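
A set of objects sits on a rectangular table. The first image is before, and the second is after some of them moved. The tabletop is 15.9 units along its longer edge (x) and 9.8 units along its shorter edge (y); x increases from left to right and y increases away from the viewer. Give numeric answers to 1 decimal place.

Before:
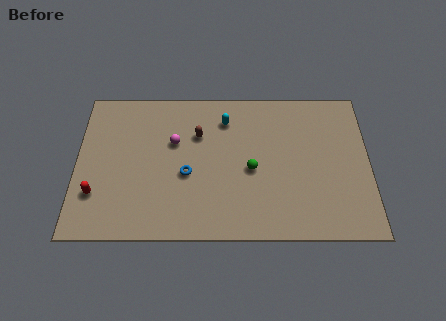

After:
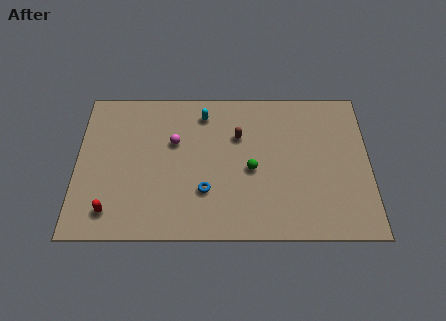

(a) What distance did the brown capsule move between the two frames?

2.2

The brown capsule moved from about (6.6, 6.7) to (8.8, 6.6), a distance of √(2.2² + 0.1²) ≈ 2.2.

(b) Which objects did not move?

the green sphere and the magenta sphere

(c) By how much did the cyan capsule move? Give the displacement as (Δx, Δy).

(-1.2, 0.4)

The cyan capsule started near (8.1, 7.7) and ended near (6.9, 8.1).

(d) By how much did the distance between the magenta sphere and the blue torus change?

+1.4

The distance was about 2.2 in the first image and 3.6 in the second, so they moved 1.4 units further apart.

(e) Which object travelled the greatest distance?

the brown capsule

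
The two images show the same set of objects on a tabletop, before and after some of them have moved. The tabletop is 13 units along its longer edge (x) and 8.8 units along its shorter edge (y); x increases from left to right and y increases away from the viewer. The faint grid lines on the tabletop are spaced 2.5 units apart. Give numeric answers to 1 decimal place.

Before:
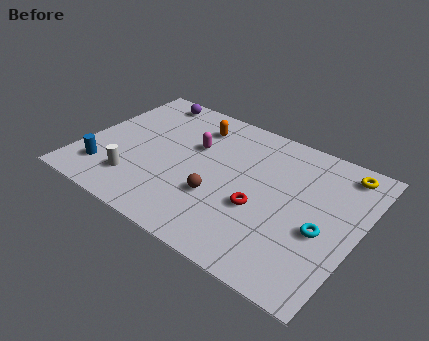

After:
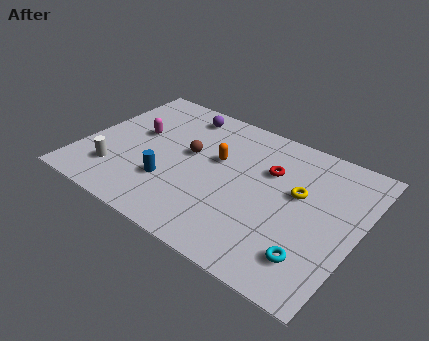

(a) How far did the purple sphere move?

1.8

The purple sphere was near (2.2, 7.8) before and (4.0, 7.5) after, so it travelled √(1.8² + 0.3²) ≈ 1.8 units.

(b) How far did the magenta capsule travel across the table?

2.7

The magenta capsule moved from about (5.0, 5.6) to (2.3, 5.1), a distance of √(2.7² + 0.5²) ≈ 2.7.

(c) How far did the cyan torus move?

1.7

The cyan torus moved from about (11.5, 3.6) to (11.3, 1.9), a distance of √(0.2² + 1.7²) ≈ 1.7.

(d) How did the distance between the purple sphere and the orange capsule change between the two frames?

+0.4

They were about 2.7 units apart before and 3.1 after — 0.4 units further apart.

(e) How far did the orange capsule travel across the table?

2.2

The orange capsule moved from about (4.8, 7.0) to (6.2, 5.3), a distance of √(1.4² + 1.7²) ≈ 2.2.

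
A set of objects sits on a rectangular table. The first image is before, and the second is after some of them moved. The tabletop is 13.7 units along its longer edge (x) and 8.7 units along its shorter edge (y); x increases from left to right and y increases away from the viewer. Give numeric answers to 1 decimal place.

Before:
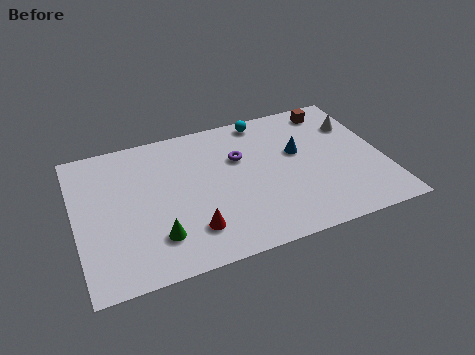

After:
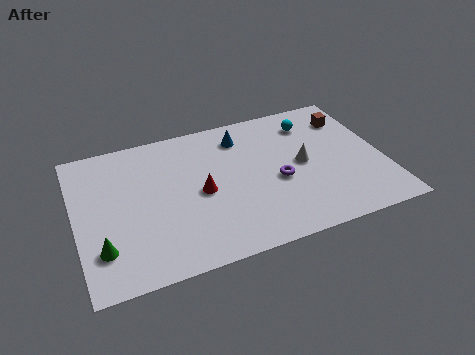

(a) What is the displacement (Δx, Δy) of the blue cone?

(-2.4, 1.8)

The blue cone started near (10.0, 5.2) and ended near (7.6, 7.0).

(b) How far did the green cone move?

2.4

The green cone was near (3.4, 2.1) before and (1.0, 2.2) after, so it travelled √(2.4² + 0.1²) ≈ 2.4 units.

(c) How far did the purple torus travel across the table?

2.5

From (7.4, 5.7) to (8.9, 3.7), the purple torus covered √(1.5² + 2.0²) ≈ 2.5 units.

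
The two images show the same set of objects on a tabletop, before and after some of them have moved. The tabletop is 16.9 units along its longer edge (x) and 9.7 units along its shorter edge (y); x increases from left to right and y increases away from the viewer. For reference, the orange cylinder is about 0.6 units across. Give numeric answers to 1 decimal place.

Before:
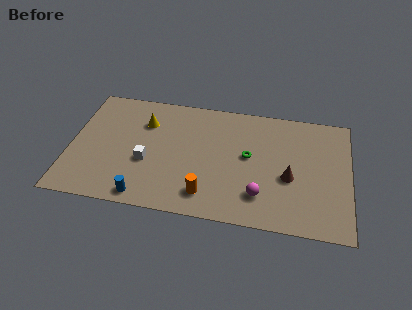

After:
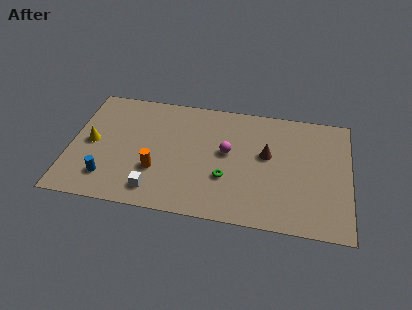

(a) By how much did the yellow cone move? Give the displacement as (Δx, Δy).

(-3.1, -2.2)

From the two frames, the yellow cone sits at roughly (4.4, 7.0) before and (1.3, 4.8) after.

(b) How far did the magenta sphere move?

3.7

The magenta sphere moved from about (11.6, 2.3) to (9.5, 5.4), a distance of √(2.1² + 3.1²) ≈ 3.7.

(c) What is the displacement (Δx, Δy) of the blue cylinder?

(-2.3, 1.1)

The blue cylinder was at about (4.7, 1.0) and moved to about (2.4, 2.1).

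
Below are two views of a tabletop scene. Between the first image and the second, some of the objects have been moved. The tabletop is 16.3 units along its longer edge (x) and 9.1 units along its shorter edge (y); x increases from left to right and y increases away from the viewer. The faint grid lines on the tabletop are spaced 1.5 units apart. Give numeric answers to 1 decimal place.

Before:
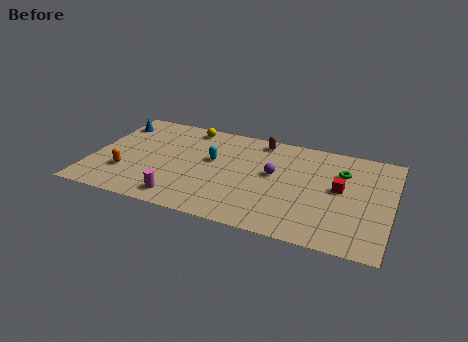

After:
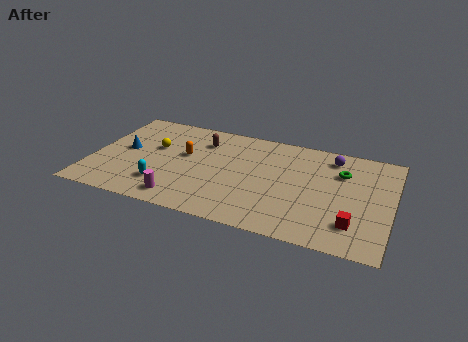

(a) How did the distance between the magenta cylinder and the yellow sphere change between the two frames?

-2.1

The distance was about 6.7 in the first image and 4.6 in the second, so they moved 2.1 units closer together.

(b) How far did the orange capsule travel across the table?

4.0

The orange capsule was near (2.0, 2.7) before and (5.0, 5.3) after, so it travelled √(3.0² + 2.6²) ≈ 4.0 units.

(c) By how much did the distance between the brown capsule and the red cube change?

+4.3

They were about 5.5 units apart before and 9.8 after — 4.3 units further apart.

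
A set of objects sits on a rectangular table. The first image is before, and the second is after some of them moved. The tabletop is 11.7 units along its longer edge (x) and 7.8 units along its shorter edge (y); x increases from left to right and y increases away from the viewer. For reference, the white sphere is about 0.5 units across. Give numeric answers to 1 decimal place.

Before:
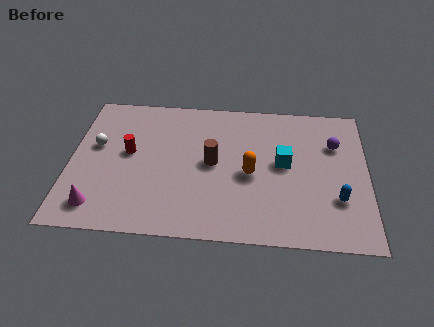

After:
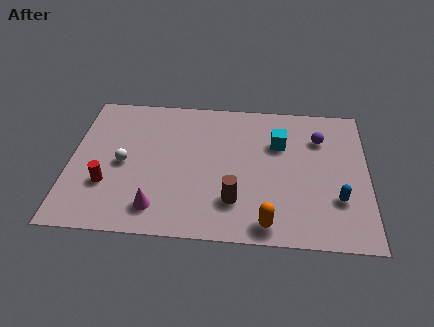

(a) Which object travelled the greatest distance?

the orange capsule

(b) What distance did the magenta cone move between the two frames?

2.3

From (1.2, 1.3) to (3.5, 1.4), the magenta cone covered √(2.3² + 0.1²) ≈ 2.3 units.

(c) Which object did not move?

the blue capsule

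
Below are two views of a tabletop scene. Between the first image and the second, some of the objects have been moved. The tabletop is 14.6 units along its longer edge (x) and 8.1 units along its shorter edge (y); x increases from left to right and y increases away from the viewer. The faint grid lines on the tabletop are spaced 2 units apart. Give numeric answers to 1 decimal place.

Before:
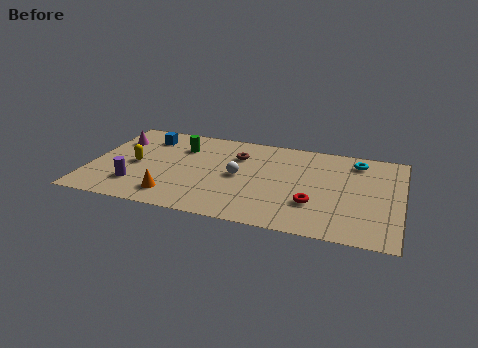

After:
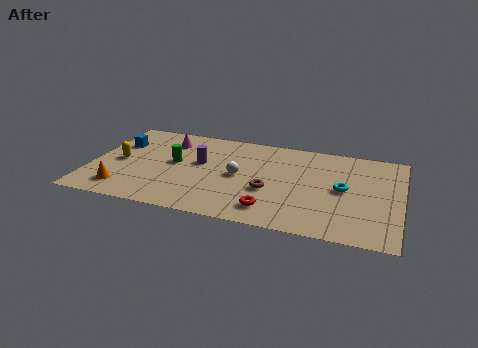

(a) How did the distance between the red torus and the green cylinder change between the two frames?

-1.7

The distance was about 7.3 in the first image and 5.6 in the second, so they moved 1.7 units closer together.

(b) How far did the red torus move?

2.1

From (10.6, 2.5) to (8.7, 1.5), the red torus covered √(1.9² + 1.0²) ≈ 2.1 units.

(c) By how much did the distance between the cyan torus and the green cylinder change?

-0.3

The distance was about 8.3 in the first image and 8.0 in the second, so they moved 0.3 units closer together.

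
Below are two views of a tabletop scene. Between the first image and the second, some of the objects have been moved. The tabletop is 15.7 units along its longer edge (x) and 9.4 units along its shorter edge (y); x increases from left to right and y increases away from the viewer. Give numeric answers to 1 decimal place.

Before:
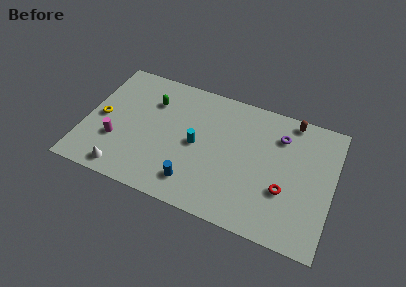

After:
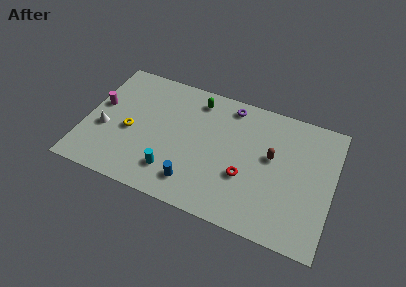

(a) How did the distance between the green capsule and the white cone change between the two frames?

+1.1

They were about 5.8 units apart before and 6.9 after — 1.1 units further apart.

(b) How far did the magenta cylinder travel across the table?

2.6

The magenta cylinder moved from about (2.1, 3.1) to (0.8, 5.4), a distance of √(1.3² + 2.3²) ≈ 2.6.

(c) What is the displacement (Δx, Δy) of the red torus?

(-2.5, 0.1)

The red torus was at about (12.8, 3.3) and moved to about (10.3, 3.4).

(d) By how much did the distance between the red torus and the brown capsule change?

-2.7

They were about 5.2 units apart before and 2.5 after — 2.7 units closer together.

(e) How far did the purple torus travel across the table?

3.5

From (12.2, 7.1) to (8.9, 8.2), the purple torus covered √(3.3² + 1.1²) ≈ 3.5 units.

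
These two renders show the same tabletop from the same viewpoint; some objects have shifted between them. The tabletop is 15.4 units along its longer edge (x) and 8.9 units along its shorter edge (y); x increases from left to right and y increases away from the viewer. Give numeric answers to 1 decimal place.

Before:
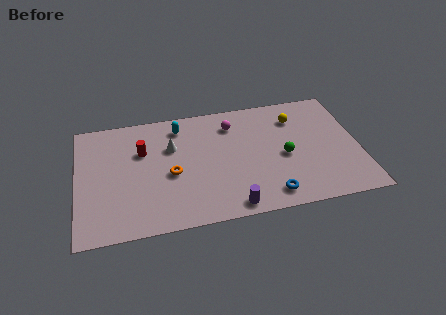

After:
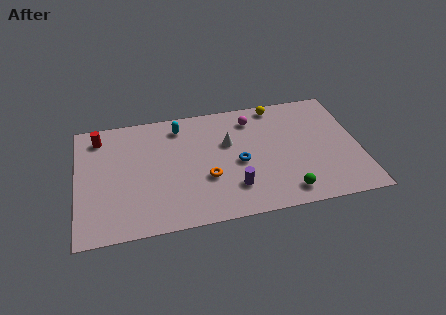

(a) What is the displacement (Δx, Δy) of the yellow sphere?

(-1.0, 1.2)

The yellow sphere was at about (12.1, 6.8) and moved to about (11.1, 8.0).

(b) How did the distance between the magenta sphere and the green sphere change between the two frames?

+2.1

They were about 4.0 units apart before and 6.1 after — 2.1 units further apart.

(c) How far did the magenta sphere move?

1.1

The magenta sphere was near (8.6, 7.0) before and (9.7, 7.2) after, so it travelled √(1.1² + 0.2²) ≈ 1.1 units.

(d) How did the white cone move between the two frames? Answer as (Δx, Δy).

(3.1, -0.3)

The white cone was at about (5.2, 5.9) and moved to about (8.3, 5.6).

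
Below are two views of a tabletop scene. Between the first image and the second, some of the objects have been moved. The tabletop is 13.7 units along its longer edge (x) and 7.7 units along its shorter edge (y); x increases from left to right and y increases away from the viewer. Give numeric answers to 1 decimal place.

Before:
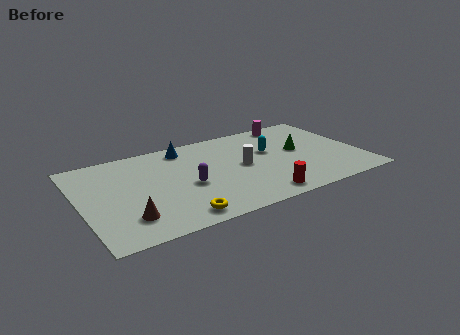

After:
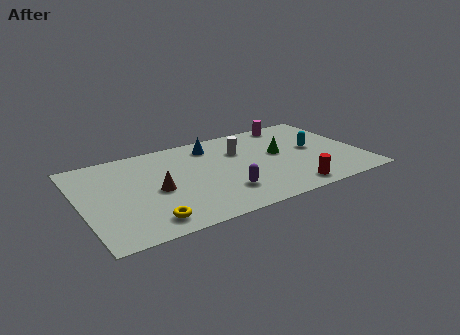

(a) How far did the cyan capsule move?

2.2

The cyan capsule was near (9.4, 4.7) before and (11.5, 4.1) after, so it travelled √(2.1² + 0.6²) ≈ 2.2 units.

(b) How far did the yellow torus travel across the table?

1.4

The yellow torus was near (4.3, 1.0) before and (2.9, 1.2) after, so it travelled √(1.4² + 0.2²) ≈ 1.4 units.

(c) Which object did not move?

the magenta cylinder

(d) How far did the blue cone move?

1.3

From (5.4, 6.6) to (6.7, 6.3), the blue cone covered √(1.3² + 0.3²) ≈ 1.3 units.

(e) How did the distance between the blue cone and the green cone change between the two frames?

-2.2

Before: roughly 5.9 units apart; after: 3.7. That's 2.2 units closer together.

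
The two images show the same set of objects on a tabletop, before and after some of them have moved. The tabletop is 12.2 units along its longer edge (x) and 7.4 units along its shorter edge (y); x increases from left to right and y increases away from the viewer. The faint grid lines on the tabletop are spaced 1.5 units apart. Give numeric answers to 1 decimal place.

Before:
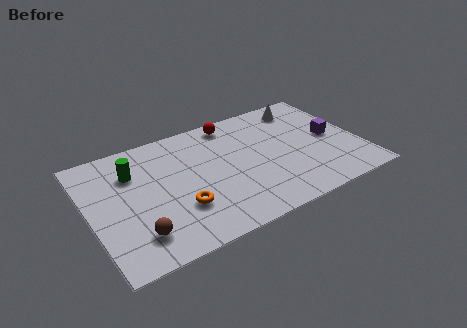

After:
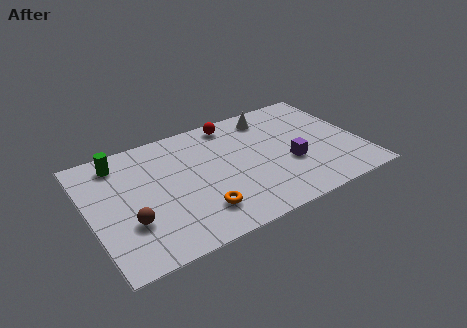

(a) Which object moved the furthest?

the purple cube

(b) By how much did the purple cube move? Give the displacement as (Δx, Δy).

(-2.1, -0.9)

From the two frames, the purple cube sits at roughly (11.0, 3.7) before and (8.9, 2.8) after.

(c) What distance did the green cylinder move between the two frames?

1.0

The green cylinder was near (2.1, 5.3) before and (1.6, 6.2) after, so it travelled √(0.5² + 0.9²) ≈ 1.0 units.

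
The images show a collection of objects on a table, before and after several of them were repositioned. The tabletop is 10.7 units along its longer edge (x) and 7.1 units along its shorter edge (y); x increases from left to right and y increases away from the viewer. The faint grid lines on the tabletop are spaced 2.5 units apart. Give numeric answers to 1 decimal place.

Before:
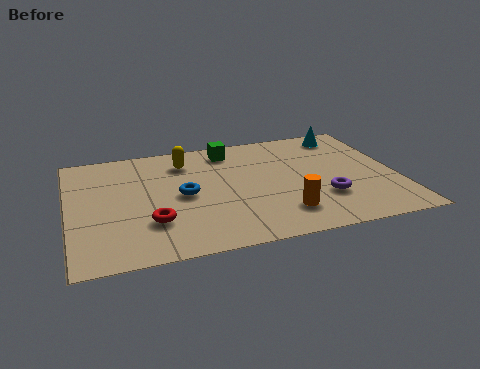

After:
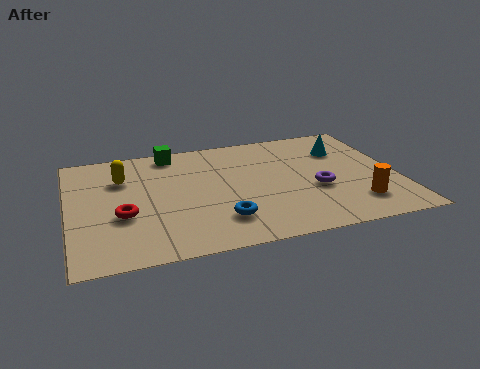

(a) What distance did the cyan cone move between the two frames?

1.0

The cyan cone moved from about (9.3, 6.1) to (9.1, 5.1), a distance of √(0.2² + 1.0²) ≈ 1.0.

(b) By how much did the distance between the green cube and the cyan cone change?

+1.8

Before: roughly 3.9 units apart; after: 5.7. That's 1.8 units further apart.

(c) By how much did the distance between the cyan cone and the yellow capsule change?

+1.9

They were about 5.4 units apart before and 7.3 after — 1.9 units further apart.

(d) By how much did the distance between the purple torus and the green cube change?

+1.0

Before: roughly 4.7 units apart; after: 5.7. That's 1.0 units further apart.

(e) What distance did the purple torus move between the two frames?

0.6

From (8.2, 2.2) to (8.0, 2.8), the purple torus covered √(0.2² + 0.6²) ≈ 0.6 units.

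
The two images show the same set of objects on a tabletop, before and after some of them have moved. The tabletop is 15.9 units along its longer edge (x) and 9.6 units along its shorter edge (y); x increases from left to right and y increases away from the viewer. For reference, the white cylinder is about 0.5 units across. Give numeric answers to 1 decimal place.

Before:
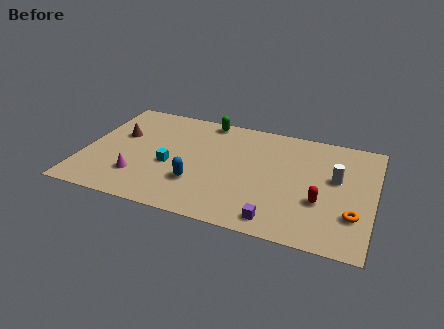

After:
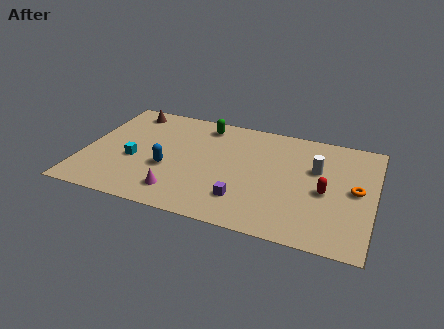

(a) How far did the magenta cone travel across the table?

2.4

From (3.2, 2.5) to (5.5, 1.8), the magenta cone covered √(2.3² + 0.7²) ≈ 2.4 units.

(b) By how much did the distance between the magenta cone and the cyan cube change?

+1.2

Before: roughly 2.2 units apart; after: 3.4. That's 1.2 units further apart.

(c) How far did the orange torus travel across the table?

2.1

The orange torus moved from about (14.9, 2.8) to (14.9, 4.9), a distance of √(0.0² + 2.1²) ≈ 2.1.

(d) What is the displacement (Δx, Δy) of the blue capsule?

(-1.7, 0.8)

From the two frames, the blue capsule sits at roughly (6.4, 2.9) before and (4.7, 3.7) after.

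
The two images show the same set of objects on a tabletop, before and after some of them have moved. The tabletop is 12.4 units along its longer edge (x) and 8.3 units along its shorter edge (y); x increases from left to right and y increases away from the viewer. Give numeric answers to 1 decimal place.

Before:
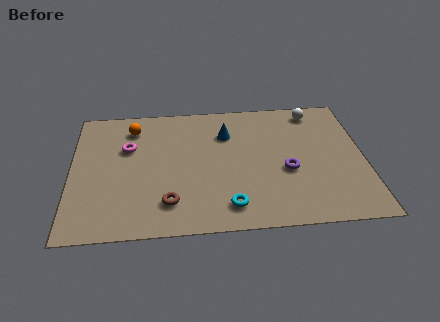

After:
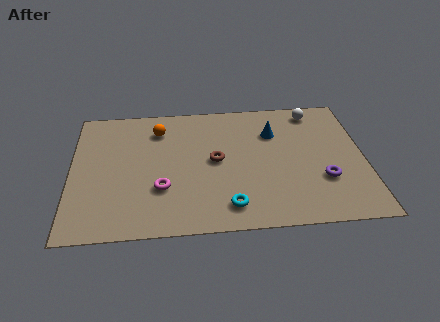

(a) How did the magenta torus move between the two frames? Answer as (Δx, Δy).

(1.4, -2.7)

From the two frames, the magenta torus sits at roughly (2.4, 5.4) before and (3.8, 2.7) after.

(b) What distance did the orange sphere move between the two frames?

1.1

The orange sphere was near (2.6, 6.7) before and (3.7, 6.5) after, so it travelled √(1.1² + 0.2²) ≈ 1.1 units.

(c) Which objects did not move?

the cyan torus and the white sphere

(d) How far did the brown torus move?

3.2

From (4.1, 1.8) to (6.1, 4.3), the brown torus covered √(2.0² + 2.5²) ≈ 3.2 units.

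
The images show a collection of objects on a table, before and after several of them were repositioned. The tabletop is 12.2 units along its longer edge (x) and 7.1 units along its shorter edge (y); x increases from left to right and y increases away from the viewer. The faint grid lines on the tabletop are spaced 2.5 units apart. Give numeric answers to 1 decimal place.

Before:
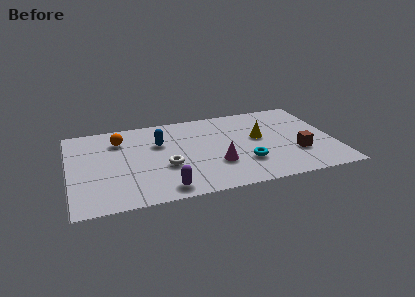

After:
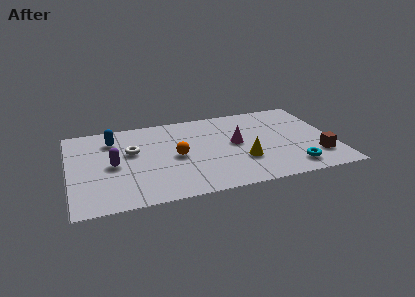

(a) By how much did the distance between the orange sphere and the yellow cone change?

-3.4

They were about 6.6 units apart before and 3.2 after — 3.4 units closer together.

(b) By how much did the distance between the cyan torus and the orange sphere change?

-0.9

Before: roughly 6.5 units apart; after: 5.6. That's 0.9 units closer together.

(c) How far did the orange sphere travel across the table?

3.2

The orange sphere was near (2.4, 5.4) before and (4.9, 3.4) after, so it travelled √(2.5² + 2.0²) ≈ 3.2 units.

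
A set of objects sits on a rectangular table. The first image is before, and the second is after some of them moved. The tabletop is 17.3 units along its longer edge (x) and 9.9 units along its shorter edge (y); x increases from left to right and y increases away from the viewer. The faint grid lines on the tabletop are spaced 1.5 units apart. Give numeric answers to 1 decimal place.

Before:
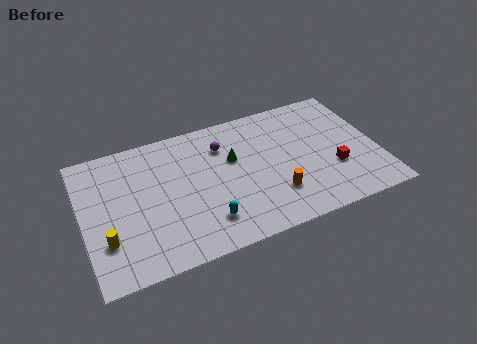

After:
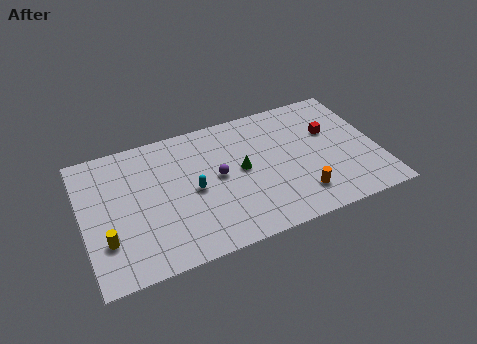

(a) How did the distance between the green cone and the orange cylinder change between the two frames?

+0.3

They were about 4.1 units apart before and 4.4 after — 0.3 units further apart.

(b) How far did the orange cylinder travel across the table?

1.5

The orange cylinder moved from about (11.0, 2.7) to (12.4, 2.1), a distance of √(1.4² + 0.6²) ≈ 1.5.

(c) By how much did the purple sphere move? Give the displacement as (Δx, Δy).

(-0.5, -2.2)

From the two frames, the purple sphere sits at roughly (8.4, 7.4) before and (7.9, 5.2) after.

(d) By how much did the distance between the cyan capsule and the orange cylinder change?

+2.4

The distance was about 4.1 in the first image and 6.5 in the second, so they moved 2.4 units further apart.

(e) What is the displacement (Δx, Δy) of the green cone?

(0.4, -1.0)

The green cone started near (8.9, 6.2) and ended near (9.3, 5.2).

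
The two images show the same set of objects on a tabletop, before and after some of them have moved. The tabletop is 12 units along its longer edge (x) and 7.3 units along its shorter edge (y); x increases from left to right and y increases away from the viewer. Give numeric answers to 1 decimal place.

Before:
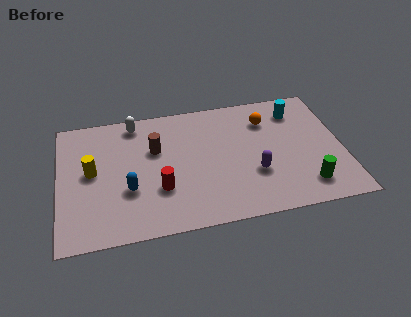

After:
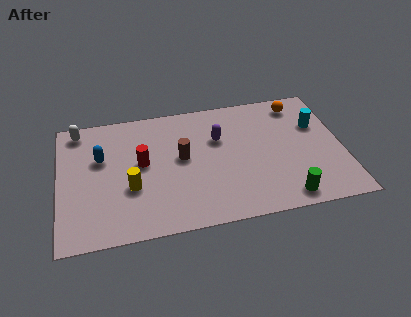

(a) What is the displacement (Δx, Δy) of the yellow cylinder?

(1.6, -1.2)

The yellow cylinder was at about (1.4, 3.9) and moved to about (3.0, 2.7).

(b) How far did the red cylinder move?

1.7

The red cylinder moved from about (4.2, 2.4) to (3.5, 4.0), a distance of √(0.7² + 1.6²) ≈ 1.7.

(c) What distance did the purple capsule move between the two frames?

2.7

The purple capsule moved from about (8.2, 2.5) to (6.8, 4.8), a distance of √(1.4² + 2.3²) ≈ 2.7.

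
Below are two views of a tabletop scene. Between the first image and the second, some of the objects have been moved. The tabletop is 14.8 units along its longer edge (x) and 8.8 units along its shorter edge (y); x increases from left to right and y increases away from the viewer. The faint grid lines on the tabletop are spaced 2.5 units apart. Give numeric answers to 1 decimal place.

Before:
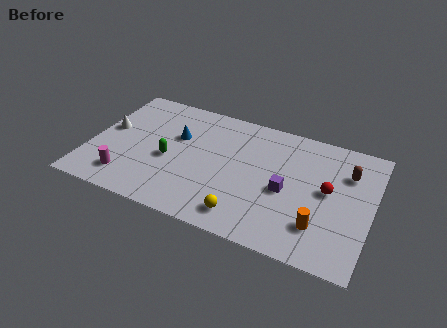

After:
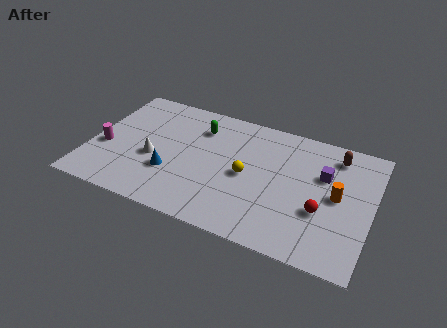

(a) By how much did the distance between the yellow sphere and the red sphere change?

-1.1

Before: roughly 5.2 units apart; after: 4.1. That's 1.1 units closer together.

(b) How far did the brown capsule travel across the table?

1.2

The brown capsule moved from about (13.4, 6.3) to (12.7, 7.3), a distance of √(0.7² + 1.0²) ≈ 1.2.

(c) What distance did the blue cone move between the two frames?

2.7

From (4.4, 5.6) to (4.4, 2.9), the blue cone covered √(0.0² + 2.7²) ≈ 2.7 units.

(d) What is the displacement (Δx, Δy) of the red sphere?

(-0.2, -1.5)

The red sphere started near (12.5, 4.7) and ended near (12.3, 3.2).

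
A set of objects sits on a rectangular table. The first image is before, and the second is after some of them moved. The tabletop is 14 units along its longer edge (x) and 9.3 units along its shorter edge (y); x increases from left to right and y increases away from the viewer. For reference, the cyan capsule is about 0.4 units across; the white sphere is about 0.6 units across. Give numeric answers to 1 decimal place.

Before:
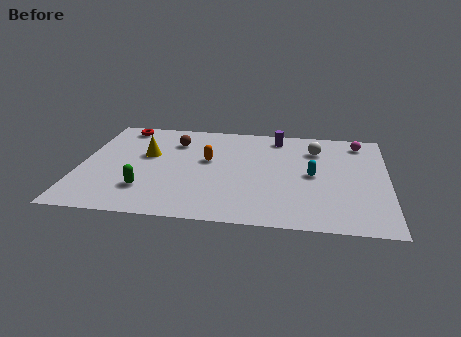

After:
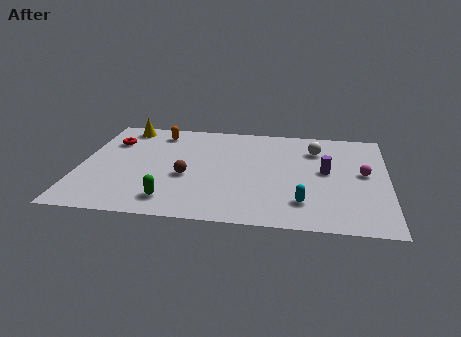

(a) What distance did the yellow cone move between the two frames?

2.9

The yellow cone was near (3.0, 5.6) before and (1.8, 8.2) after, so it travelled √(1.2² + 2.6²) ≈ 2.9 units.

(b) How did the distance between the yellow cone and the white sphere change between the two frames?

+1.2

The distance was about 7.8 in the first image and 9.0 in the second, so they moved 1.2 units further apart.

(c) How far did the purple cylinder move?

3.8

The purple cylinder moved from about (8.9, 8.0) to (11.2, 5.0), a distance of √(2.3² + 3.0²) ≈ 3.8.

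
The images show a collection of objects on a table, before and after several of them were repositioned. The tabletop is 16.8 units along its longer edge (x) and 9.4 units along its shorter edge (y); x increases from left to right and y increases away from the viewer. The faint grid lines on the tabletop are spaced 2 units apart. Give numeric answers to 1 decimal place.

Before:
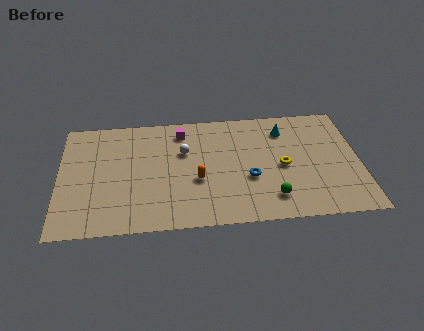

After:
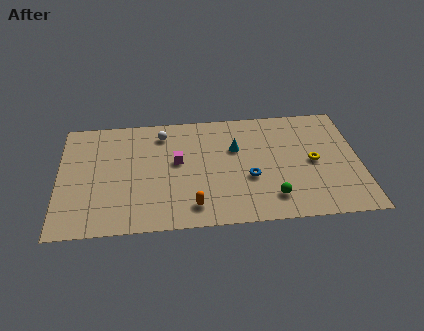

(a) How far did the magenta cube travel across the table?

2.5

From (6.9, 7.8) to (6.6, 5.3), the magenta cube covered √(0.3² + 2.5²) ≈ 2.5 units.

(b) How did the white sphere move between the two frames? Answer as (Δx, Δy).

(-1.2, 1.6)

The white sphere started near (7.0, 6.1) and ended near (5.8, 7.7).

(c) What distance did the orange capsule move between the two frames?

2.1

From (7.7, 3.7) to (7.4, 1.6), the orange capsule covered √(0.3² + 2.1²) ≈ 2.1 units.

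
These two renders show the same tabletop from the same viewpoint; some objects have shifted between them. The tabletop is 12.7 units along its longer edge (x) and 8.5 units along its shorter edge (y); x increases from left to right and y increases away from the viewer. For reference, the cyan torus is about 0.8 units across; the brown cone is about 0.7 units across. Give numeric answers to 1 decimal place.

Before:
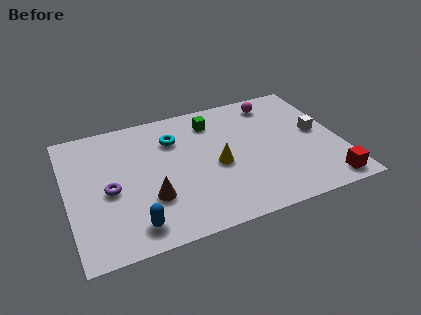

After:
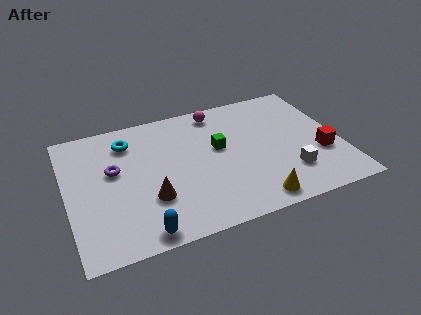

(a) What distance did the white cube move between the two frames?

2.8

The white cube moved from about (11.7, 4.5) to (10.1, 2.2), a distance of √(1.6² + 2.3²) ≈ 2.8.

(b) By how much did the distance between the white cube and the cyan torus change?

+1.6

The distance was about 6.8 in the first image and 8.4 in the second, so they moved 1.6 units further apart.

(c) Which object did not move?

the brown cone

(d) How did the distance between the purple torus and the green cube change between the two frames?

-1.0

The distance was about 5.9 in the first image and 4.9 in the second, so they moved 1.0 units closer together.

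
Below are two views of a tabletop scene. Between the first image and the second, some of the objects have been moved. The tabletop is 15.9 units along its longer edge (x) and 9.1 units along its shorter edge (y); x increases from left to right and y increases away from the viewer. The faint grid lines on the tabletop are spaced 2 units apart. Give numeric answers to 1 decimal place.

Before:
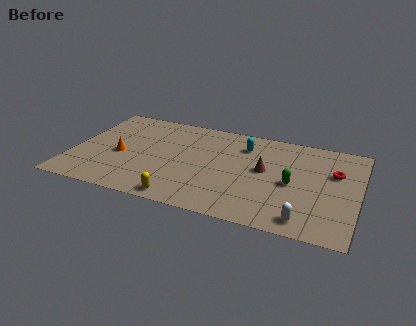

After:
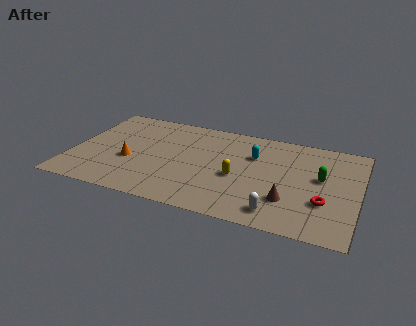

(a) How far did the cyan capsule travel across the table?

1.0

The cyan capsule moved from about (9.4, 7.0) to (10.0, 6.2), a distance of √(0.6² + 0.8²) ≈ 1.0.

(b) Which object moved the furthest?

the yellow capsule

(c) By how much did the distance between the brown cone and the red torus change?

-2.0

They were about 3.9 units apart before and 1.9 after — 2.0 units closer together.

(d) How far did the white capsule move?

1.5

The white capsule was near (13.2, 1.2) before and (11.7, 1.4) after, so it travelled √(1.5² + 0.2²) ≈ 1.5 units.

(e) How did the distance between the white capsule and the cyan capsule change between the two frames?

-1.8

They were about 6.9 units apart before and 5.1 after — 1.8 units closer together.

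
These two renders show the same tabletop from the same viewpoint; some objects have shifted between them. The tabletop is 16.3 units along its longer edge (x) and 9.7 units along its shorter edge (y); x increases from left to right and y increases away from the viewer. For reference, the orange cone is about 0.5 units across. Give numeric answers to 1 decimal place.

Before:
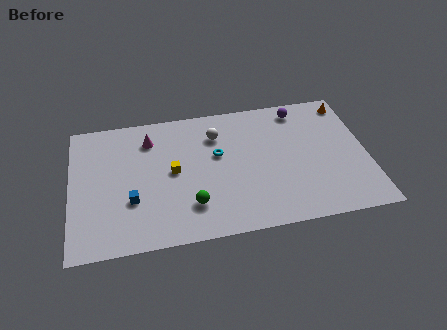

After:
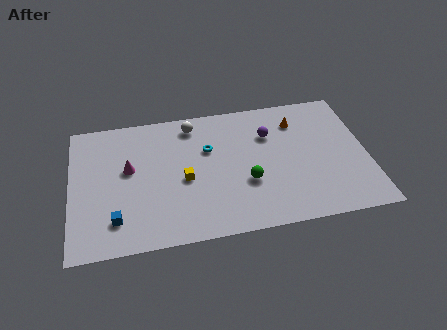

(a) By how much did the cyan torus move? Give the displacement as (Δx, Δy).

(-0.5, 0.5)

The cyan torus was at about (8.1, 5.8) and moved to about (7.6, 6.3).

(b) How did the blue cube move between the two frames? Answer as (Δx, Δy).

(-0.9, -1.2)

The blue cube was at about (3.3, 3.3) and moved to about (2.4, 2.1).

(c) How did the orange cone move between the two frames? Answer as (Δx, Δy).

(-2.9, -0.9)

The orange cone started near (15.5, 8.4) and ended near (12.6, 7.5).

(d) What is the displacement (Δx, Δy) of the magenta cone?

(-1.2, -2.0)

The magenta cone started near (4.4, 7.6) and ended near (3.2, 5.6).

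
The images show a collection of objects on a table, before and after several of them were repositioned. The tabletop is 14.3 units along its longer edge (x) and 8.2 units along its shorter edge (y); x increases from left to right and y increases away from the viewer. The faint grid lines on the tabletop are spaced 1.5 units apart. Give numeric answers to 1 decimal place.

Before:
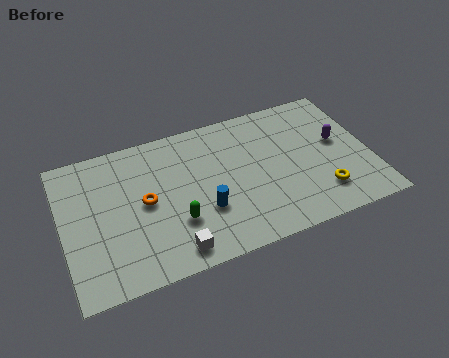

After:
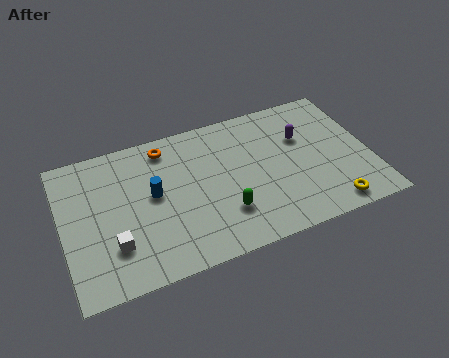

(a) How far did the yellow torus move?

0.9

From (11.8, 1.9) to (12.1, 1.0), the yellow torus covered √(0.3² + 0.9²) ≈ 0.9 units.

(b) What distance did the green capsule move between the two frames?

2.2

From (5.1, 2.6) to (7.3, 2.3), the green capsule covered √(2.2² + 0.3²) ≈ 2.2 units.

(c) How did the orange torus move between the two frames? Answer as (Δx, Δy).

(1.2, 2.8)

The orange torus started near (3.8, 4.2) and ended near (5.0, 7.0).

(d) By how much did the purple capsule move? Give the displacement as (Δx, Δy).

(-1.6, 0.8)

The purple capsule started near (12.9, 4.6) and ended near (11.3, 5.4).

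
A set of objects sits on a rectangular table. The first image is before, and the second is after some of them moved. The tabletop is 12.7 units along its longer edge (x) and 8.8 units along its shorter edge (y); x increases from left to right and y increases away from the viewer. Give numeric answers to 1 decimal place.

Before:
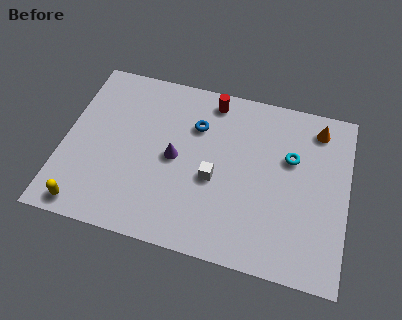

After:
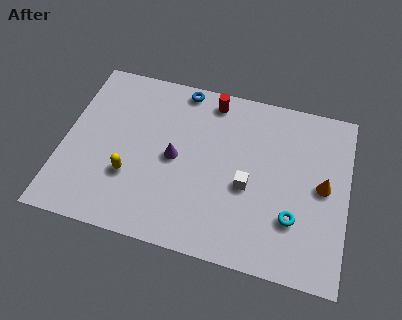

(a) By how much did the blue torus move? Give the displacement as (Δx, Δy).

(-0.8, 1.8)

The blue torus was at about (5.8, 6.2) and moved to about (5.0, 8.0).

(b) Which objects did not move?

the red cylinder and the purple cone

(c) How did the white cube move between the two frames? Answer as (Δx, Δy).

(1.5, 0.0)

The white cube was at about (6.8, 3.7) and moved to about (8.3, 3.7).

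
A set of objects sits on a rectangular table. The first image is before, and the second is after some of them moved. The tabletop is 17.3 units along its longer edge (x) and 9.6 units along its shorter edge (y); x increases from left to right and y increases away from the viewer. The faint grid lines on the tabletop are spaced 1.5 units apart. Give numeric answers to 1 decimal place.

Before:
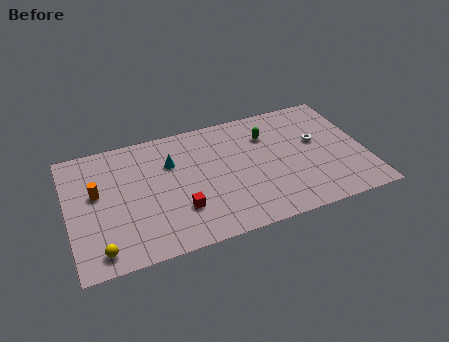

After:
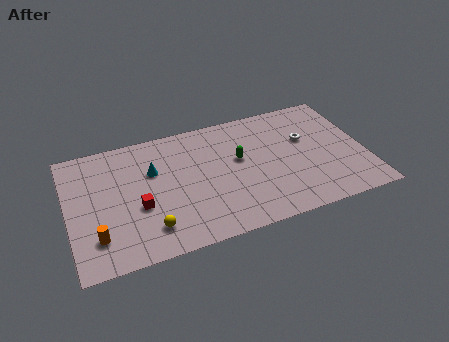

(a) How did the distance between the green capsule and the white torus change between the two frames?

+0.9

The distance was about 3.1 in the first image and 4.0 in the second, so they moved 0.9 units further apart.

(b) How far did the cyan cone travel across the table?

1.1

The cyan cone moved from about (6.1, 6.6) to (5.0, 6.3), a distance of √(1.1² + 0.3²) ≈ 1.1.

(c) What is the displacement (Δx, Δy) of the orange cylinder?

(-0.2, -3.3)

The orange cylinder started near (1.7, 5.6) and ended near (1.5, 2.3).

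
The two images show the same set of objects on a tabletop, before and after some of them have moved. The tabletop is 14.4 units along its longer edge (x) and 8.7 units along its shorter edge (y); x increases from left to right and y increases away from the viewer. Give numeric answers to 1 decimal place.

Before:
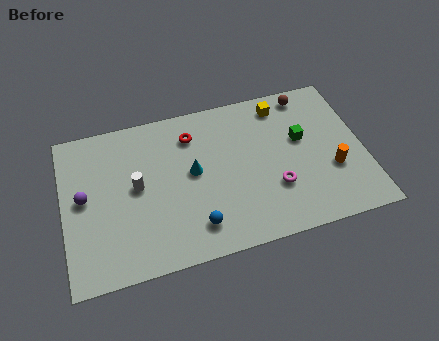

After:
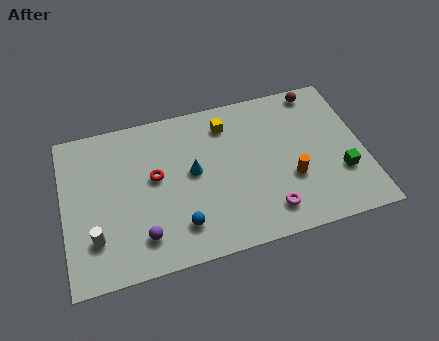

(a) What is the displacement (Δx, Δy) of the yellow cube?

(-2.7, -0.4)

From the two frames, the yellow cube sits at roughly (10.7, 7.4) before and (8.0, 7.0) after.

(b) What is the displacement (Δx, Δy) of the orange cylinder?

(-2.0, 0.0)

The orange cylinder started near (12.8, 3.1) and ended near (10.8, 3.1).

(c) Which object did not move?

the cyan cone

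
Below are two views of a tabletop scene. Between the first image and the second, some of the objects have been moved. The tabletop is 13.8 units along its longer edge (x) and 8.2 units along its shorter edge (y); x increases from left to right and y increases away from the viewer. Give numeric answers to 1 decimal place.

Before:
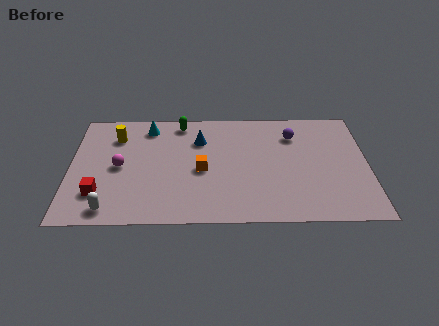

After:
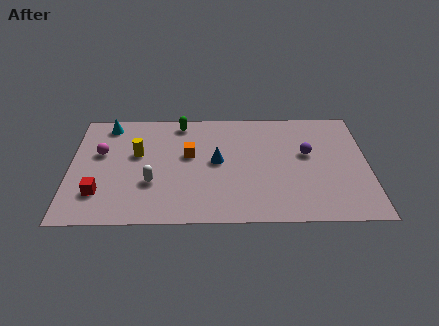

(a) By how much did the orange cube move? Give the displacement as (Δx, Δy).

(-0.6, 1.1)

From the two frames, the orange cube sits at roughly (6.1, 3.7) before and (5.5, 4.8) after.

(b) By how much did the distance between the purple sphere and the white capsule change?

-2.5

They were about 10.0 units apart before and 7.5 after — 2.5 units closer together.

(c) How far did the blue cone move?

1.8

From (6.0, 5.9) to (6.8, 4.3), the blue cone covered √(0.8² + 1.6²) ≈ 1.8 units.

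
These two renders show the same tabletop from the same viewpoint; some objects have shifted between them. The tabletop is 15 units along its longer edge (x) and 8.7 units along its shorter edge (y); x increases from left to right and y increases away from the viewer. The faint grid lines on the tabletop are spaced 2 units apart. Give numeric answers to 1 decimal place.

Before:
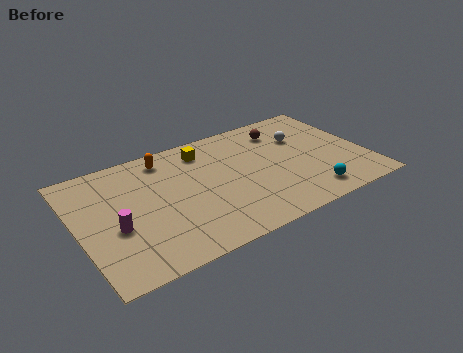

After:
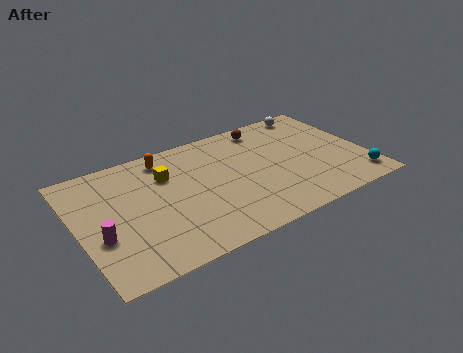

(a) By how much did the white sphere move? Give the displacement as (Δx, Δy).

(1.0, 1.9)

The white sphere started near (12.0, 5.9) and ended near (13.0, 7.8).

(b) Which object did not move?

the orange capsule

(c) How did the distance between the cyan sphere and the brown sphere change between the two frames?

+1.7

They were about 5.5 units apart before and 7.2 after — 1.7 units further apart.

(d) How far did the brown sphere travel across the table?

1.0

The brown sphere moved from about (11.1, 6.9) to (10.3, 7.5), a distance of √(0.8² + 0.6²) ≈ 1.0.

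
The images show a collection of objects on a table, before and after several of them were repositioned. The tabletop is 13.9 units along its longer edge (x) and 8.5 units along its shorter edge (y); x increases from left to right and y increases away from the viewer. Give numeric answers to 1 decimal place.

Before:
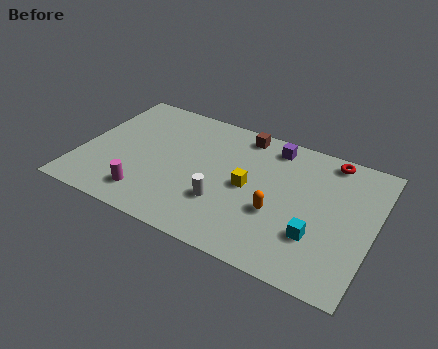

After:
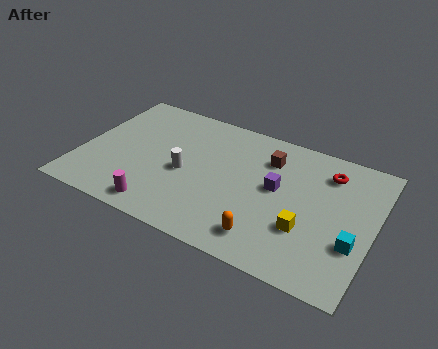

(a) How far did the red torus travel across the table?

0.9

From (11.5, 7.6) to (11.5, 6.7), the red torus covered √(0.0² + 0.9²) ≈ 0.9 units.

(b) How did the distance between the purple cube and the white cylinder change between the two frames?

-0.5

They were about 4.9 units apart before and 4.4 after — 0.5 units closer together.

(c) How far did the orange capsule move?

1.7

The orange capsule was near (9.5, 3.2) before and (9.2, 1.5) after, so it travelled √(0.3² + 1.7²) ≈ 1.7 units.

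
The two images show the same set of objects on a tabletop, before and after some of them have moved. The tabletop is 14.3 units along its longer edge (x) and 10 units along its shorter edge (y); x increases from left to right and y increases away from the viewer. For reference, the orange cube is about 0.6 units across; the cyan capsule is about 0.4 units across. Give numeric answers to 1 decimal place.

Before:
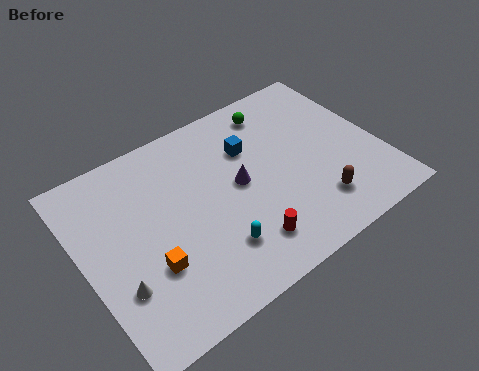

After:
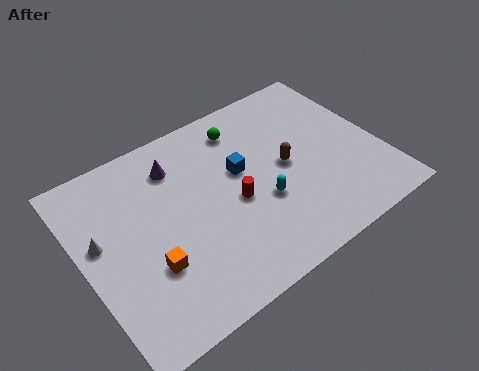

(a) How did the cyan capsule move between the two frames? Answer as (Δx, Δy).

(2.5, 1.2)

The cyan capsule started near (5.8, 2.5) and ended near (8.3, 3.7).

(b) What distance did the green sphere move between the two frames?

1.7

The green sphere moved from about (10.0, 8.4) to (8.3, 8.2), a distance of √(1.7² + 0.2²) ≈ 1.7.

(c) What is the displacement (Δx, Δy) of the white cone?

(-0.4, 2.7)

The white cone started near (1.3, 3.1) and ended near (0.9, 5.8).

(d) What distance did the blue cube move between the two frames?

1.2

From (8.4, 6.9) to (7.7, 5.9), the blue cube covered √(0.7² + 1.0²) ≈ 1.2 units.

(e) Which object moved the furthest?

the purple cone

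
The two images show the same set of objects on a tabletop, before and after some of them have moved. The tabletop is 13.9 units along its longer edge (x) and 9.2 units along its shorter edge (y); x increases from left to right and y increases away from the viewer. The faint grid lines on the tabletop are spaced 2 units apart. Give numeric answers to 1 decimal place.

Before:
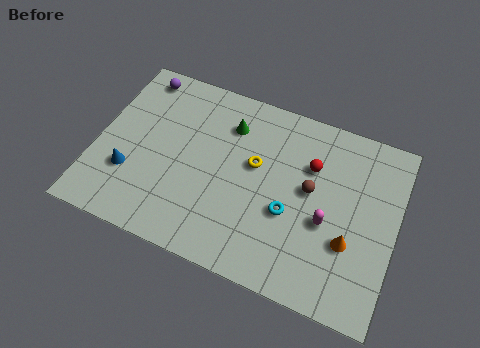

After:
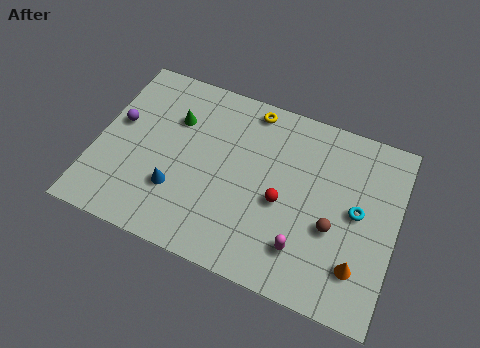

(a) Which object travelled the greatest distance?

the cyan torus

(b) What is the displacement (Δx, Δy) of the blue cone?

(2.2, -0.1)

From the two frames, the blue cone sits at roughly (1.7, 2.9) before and (3.9, 2.8) after.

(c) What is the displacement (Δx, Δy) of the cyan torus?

(3.0, 1.2)

From the two frames, the cyan torus sits at roughly (9.1, 3.6) before and (12.1, 4.8) after.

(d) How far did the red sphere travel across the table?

2.5

The red sphere moved from about (9.8, 6.3) to (8.7, 4.0), a distance of √(1.1² + 2.3²) ≈ 2.5.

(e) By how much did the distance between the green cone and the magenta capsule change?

+1.9

Before: roughly 5.9 units apart; after: 7.8. That's 1.9 units further apart.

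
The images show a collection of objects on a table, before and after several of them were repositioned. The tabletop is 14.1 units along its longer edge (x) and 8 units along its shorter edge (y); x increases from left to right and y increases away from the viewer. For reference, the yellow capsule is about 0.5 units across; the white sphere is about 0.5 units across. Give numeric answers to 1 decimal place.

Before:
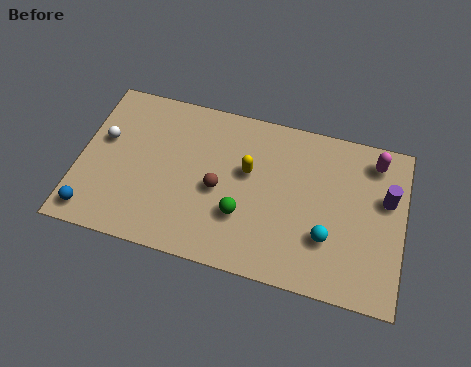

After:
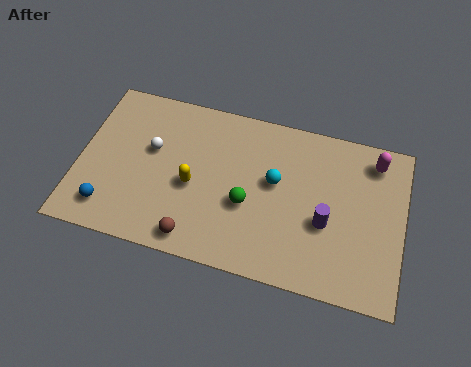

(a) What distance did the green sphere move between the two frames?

0.6

The green sphere was near (7.2, 2.6) before and (7.4, 3.2) after, so it travelled √(0.2² + 0.6²) ≈ 0.6 units.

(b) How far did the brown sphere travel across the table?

2.7

From (6.1, 3.6) to (5.3, 1.0), the brown sphere covered √(0.8² + 2.6²) ≈ 2.7 units.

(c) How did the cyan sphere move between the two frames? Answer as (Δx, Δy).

(-2.4, 2.1)

From the two frames, the cyan sphere sits at roughly (10.9, 2.5) before and (8.5, 4.6) after.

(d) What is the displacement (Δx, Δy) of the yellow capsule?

(-2.3, -1.3)

From the two frames, the yellow capsule sits at roughly (7.3, 4.8) before and (5.0, 3.5) after.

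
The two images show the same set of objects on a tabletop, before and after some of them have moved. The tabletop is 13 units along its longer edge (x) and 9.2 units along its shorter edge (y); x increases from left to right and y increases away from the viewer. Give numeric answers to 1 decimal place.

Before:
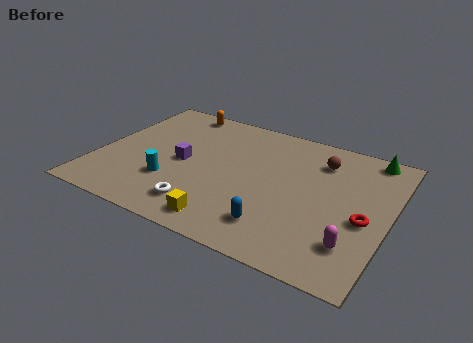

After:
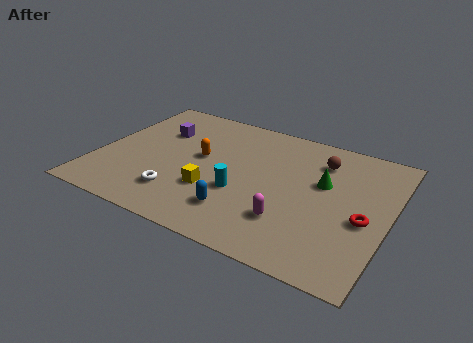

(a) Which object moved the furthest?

the orange capsule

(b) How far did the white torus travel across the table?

1.2

The white torus was near (5.1, 1.7) before and (4.0, 2.1) after, so it travelled √(1.1² + 0.4²) ≈ 1.2 units.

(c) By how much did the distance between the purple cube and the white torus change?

+1.5

The distance was about 3.0 in the first image and 4.5 in the second, so they moved 1.5 units further apart.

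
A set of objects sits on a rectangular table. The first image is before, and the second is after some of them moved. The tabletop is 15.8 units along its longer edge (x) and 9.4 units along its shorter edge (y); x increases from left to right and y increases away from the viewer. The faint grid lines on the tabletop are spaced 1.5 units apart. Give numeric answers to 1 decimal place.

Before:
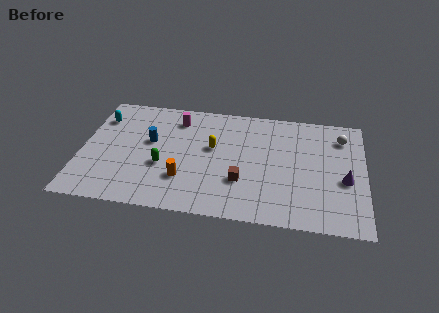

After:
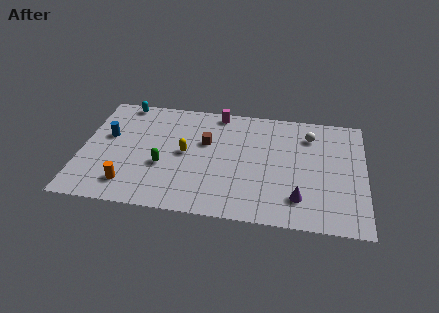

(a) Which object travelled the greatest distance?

the brown cube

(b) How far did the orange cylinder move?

3.1

From (5.8, 2.7) to (2.8, 1.8), the orange cylinder covered √(3.0² + 0.9²) ≈ 3.1 units.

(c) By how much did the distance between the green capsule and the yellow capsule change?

-1.6

Before: roughly 3.3 units apart; after: 1.7. That's 1.6 units closer together.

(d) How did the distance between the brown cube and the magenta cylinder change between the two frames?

-3.3

Before: roughly 6.0 units apart; after: 2.7. That's 3.3 units closer together.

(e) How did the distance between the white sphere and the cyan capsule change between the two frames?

-2.9

Before: roughly 13.6 units apart; after: 10.7. That's 2.9 units closer together.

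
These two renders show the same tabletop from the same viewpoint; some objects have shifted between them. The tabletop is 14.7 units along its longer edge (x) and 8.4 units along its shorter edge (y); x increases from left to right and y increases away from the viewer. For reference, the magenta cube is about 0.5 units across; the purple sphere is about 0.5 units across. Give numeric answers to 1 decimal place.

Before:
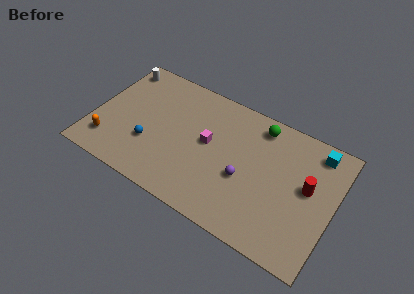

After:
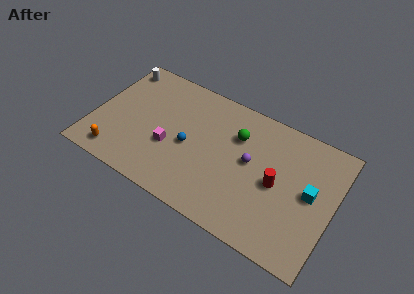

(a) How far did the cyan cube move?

2.8

From (13.3, 7.2) to (13.3, 4.4), the cyan cube covered √(0.0² + 2.8²) ≈ 2.8 units.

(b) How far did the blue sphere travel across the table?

2.5

The blue sphere was near (3.6, 2.8) before and (5.9, 3.8) after, so it travelled √(2.3² + 1.0²) ≈ 2.5 units.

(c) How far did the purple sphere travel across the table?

1.2

The purple sphere moved from about (9.4, 3.4) to (9.6, 4.6), a distance of √(0.2² + 1.2²) ≈ 1.2.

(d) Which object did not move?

the white cylinder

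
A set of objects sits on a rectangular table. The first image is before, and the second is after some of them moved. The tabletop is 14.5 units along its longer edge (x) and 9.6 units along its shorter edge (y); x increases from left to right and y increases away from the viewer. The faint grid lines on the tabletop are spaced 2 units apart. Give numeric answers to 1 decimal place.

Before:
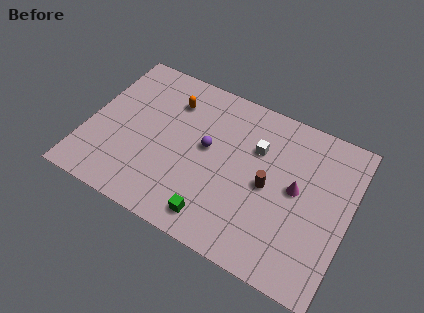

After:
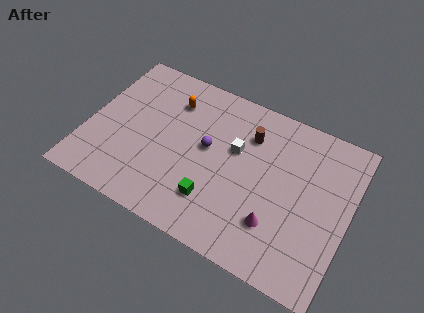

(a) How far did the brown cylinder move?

2.9

The brown cylinder was near (10.1, 4.6) before and (8.7, 7.1) after, so it travelled √(1.4² + 2.5²) ≈ 2.9 units.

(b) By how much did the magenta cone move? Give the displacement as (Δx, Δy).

(-0.8, -2.5)

The magenta cone started near (11.6, 5.1) and ended near (10.8, 2.6).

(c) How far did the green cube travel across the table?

1.0

The green cube moved from about (7.6, 1.4) to (7.4, 2.4), a distance of √(0.2² + 1.0²) ≈ 1.0.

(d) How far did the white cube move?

1.3

The white cube moved from about (9.2, 6.5) to (8.1, 5.9), a distance of √(1.1² + 0.6²) ≈ 1.3.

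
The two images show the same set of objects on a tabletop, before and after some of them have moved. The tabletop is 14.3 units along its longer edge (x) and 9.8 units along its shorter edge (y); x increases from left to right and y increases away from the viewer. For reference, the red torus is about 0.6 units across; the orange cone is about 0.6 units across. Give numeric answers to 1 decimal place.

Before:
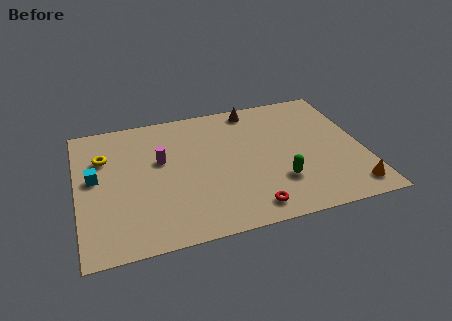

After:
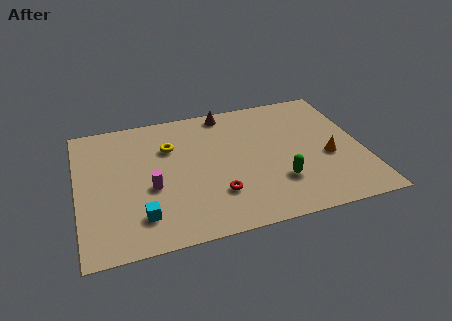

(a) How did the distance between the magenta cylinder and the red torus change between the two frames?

-2.7

The distance was about 6.2 in the first image and 3.5 in the second, so they moved 2.7 units closer together.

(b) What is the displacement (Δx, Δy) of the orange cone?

(-0.9, 2.6)

The orange cone started near (13.4, 1.4) and ended near (12.5, 4.0).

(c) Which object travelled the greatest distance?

the cyan cube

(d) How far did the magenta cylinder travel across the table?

2.0

From (4.2, 5.9) to (3.6, 4.0), the magenta cylinder covered √(0.6² + 1.9²) ≈ 2.0 units.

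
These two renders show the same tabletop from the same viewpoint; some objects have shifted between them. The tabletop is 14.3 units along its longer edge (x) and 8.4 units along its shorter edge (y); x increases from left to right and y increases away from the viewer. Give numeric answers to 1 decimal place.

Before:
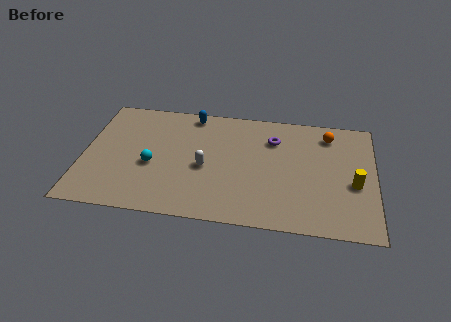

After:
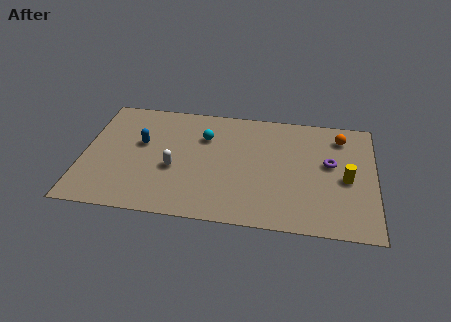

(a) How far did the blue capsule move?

3.5

The blue capsule was near (5.2, 7.5) before and (2.8, 5.0) after, so it travelled √(2.4² + 2.5²) ≈ 3.5 units.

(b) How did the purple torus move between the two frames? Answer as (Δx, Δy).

(2.8, -1.4)

From the two frames, the purple torus sits at roughly (9.3, 6.2) before and (12.1, 4.8) after.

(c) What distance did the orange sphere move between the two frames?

0.6

The orange sphere moved from about (12.0, 6.9) to (12.6, 6.8), a distance of √(0.6² + 0.1²) ≈ 0.6.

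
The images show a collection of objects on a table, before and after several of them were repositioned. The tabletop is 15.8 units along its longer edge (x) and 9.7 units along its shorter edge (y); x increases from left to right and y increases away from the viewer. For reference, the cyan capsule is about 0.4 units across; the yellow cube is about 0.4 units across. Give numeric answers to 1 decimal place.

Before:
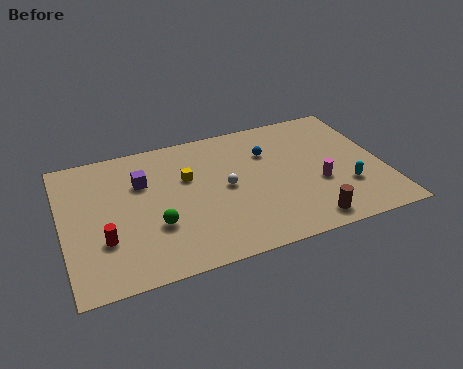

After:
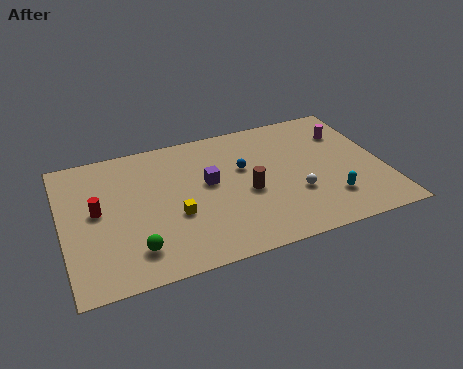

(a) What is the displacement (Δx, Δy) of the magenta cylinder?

(1.8, 3.4)

The magenta cylinder started near (12.5, 3.7) and ended near (14.3, 7.1).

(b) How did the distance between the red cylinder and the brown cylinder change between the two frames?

-2.5

They were about 9.9 units apart before and 7.4 after — 2.5 units closer together.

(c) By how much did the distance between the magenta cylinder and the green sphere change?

+4.0

They were about 8.1 units apart before and 12.1 after — 4.0 units further apart.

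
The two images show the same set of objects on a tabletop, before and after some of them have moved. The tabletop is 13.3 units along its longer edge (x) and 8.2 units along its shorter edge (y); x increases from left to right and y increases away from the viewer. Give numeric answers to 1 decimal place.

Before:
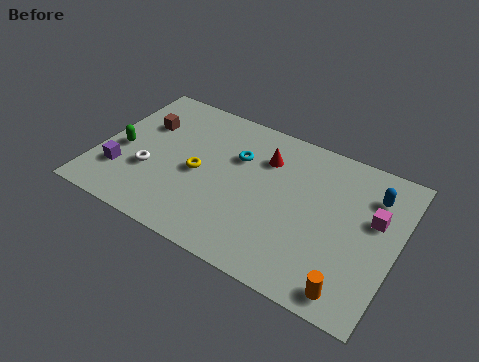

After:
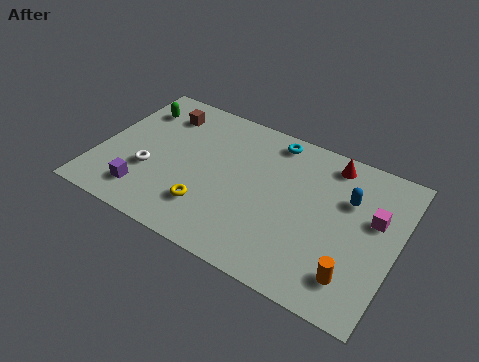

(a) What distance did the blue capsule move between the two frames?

1.2

From (12.0, 6.2) to (11.0, 5.5), the blue capsule covered √(1.0² + 0.7²) ≈ 1.2 units.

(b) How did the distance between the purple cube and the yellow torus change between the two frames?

-0.8

The distance was about 3.6 in the first image and 2.8 in the second, so they moved 0.8 units closer together.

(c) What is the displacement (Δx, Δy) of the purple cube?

(1.2, -0.7)

The purple cube started near (1.2, 2.3) and ended near (2.4, 1.6).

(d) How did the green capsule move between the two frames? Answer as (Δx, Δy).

(0.2, 2.7)

The green capsule was at about (1.0, 3.6) and moved to about (1.2, 6.3).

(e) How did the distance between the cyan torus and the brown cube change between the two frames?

+0.7

The distance was about 4.3 in the first image and 5.0 in the second, so they moved 0.7 units further apart.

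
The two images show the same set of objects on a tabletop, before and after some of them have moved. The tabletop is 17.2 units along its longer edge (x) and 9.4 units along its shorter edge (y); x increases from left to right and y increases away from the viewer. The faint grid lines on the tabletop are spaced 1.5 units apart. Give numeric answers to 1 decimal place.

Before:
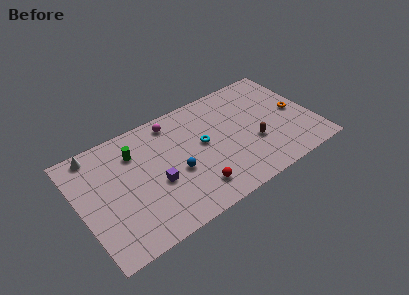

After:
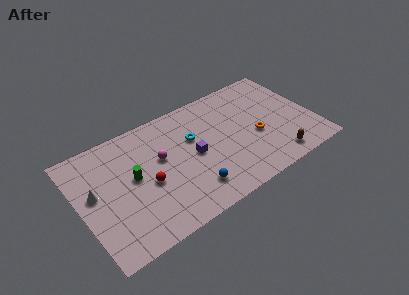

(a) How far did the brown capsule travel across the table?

2.5

The brown capsule moved from about (12.6, 3.4) to (13.9, 1.3), a distance of √(1.3² + 2.1²) ≈ 2.5.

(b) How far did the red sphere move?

3.8

The red sphere was near (7.9, 1.9) before and (4.8, 4.1) after, so it travelled √(3.1² + 2.2²) ≈ 3.8 units.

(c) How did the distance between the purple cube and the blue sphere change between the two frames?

+1.2

They were about 1.5 units apart before and 2.7 after — 1.2 units further apart.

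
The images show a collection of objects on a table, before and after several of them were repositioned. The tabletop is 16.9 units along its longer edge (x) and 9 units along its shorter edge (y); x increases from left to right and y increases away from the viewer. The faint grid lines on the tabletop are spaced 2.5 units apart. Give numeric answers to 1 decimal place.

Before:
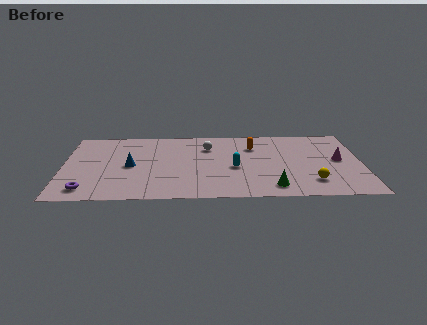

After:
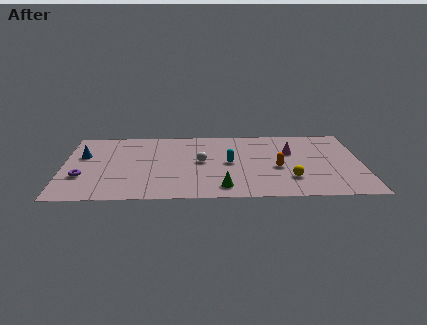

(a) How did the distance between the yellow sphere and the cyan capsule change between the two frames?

-0.7

Before: roughly 4.7 units apart; after: 4.0. That's 0.7 units closer together.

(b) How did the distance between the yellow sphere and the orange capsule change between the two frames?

-4.0

They were about 5.6 units apart before and 1.6 after — 4.0 units closer together.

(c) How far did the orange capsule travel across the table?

3.1

The orange capsule moved from about (10.8, 6.6) to (12.1, 3.8), a distance of √(1.3² + 2.8²) ≈ 3.1.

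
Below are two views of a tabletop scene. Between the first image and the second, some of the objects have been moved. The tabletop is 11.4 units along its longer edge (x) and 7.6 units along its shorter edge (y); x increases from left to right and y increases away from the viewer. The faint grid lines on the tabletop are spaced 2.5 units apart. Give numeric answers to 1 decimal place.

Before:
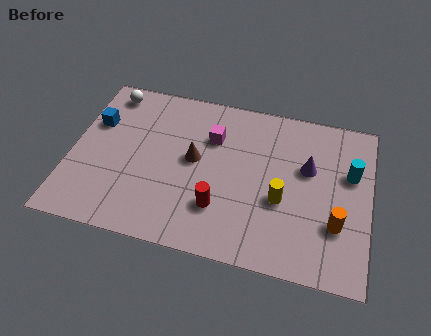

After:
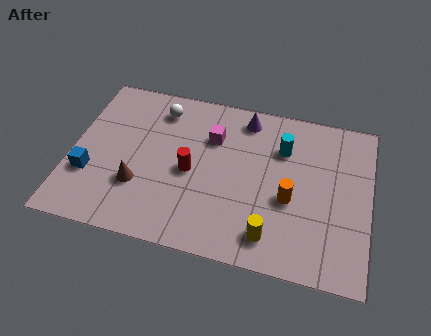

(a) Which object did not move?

the magenta cube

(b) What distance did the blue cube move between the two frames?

2.5

The blue cube moved from about (0.8, 5.0) to (0.8, 2.5), a distance of √(0.0² + 2.5²) ≈ 2.5.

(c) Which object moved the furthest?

the purple cone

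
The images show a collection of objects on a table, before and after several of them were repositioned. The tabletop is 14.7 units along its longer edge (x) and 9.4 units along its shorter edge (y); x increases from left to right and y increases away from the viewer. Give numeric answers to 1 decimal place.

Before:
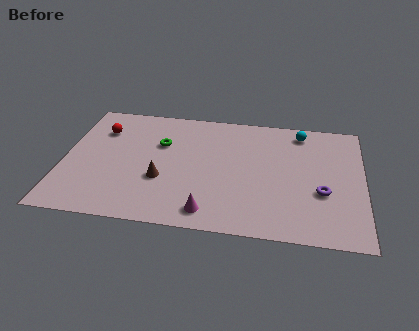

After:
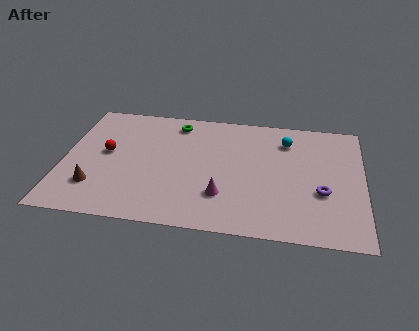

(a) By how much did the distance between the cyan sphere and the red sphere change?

-0.9

The distance was about 10.0 in the first image and 9.1 in the second, so they moved 0.9 units closer together.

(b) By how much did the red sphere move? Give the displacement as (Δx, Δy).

(0.4, -1.8)

The red sphere was at about (1.7, 6.9) and moved to about (2.1, 5.1).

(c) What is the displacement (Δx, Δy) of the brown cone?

(-3.2, -1.0)

From the two frames, the brown cone sits at roughly (4.9, 3.4) before and (1.7, 2.4) after.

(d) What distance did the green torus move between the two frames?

1.9

From (4.7, 6.2) to (5.4, 8.0), the green torus covered √(0.7² + 1.8²) ≈ 1.9 units.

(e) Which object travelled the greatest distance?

the brown cone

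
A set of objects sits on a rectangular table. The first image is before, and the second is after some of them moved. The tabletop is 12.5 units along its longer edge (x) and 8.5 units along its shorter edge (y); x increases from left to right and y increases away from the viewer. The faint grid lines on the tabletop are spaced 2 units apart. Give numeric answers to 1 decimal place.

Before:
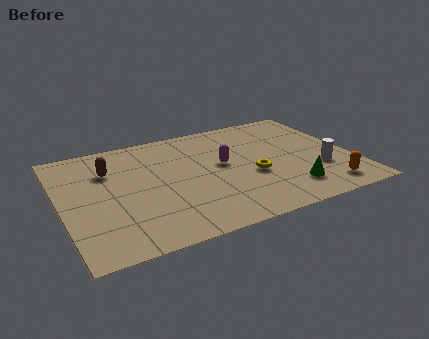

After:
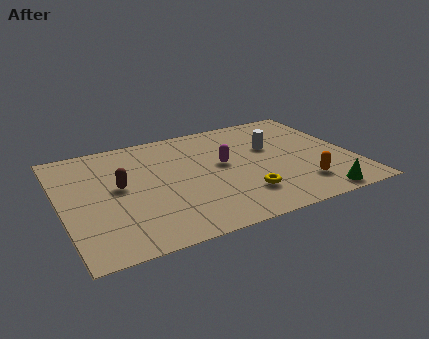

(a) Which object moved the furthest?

the white cylinder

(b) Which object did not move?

the magenta capsule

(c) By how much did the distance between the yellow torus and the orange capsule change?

-1.1

Before: roughly 3.6 units apart; after: 2.5. That's 1.1 units closer together.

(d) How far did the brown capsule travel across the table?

1.4

From (2.2, 6.0) to (2.5, 4.6), the brown capsule covered √(0.3² + 1.4²) ≈ 1.4 units.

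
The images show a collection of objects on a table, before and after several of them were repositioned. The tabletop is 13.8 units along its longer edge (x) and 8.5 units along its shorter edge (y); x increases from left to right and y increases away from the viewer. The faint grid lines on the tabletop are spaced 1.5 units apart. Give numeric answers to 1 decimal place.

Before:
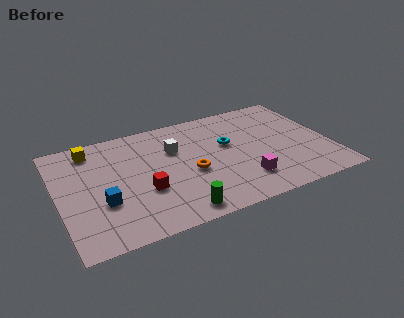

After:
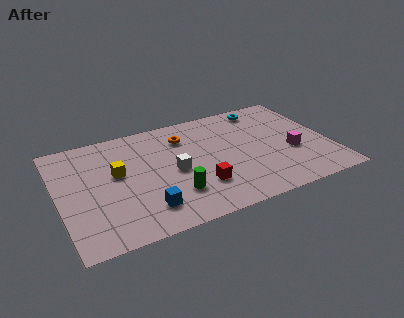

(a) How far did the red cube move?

2.8

From (4.2, 3.1) to (6.9, 2.4), the red cube covered √(2.7² + 0.7²) ≈ 2.8 units.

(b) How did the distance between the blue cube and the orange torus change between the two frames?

+0.8

They were about 4.5 units apart before and 5.3 after — 0.8 units further apart.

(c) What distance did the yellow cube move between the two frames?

2.5

The yellow cube was near (1.9, 7.2) before and (3.0, 4.9) after, so it travelled √(1.1² + 2.3²) ≈ 2.5 units.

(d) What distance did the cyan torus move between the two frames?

3.2

The cyan torus moved from about (8.7, 5.1) to (10.9, 7.4), a distance of √(2.2² + 2.3²) ≈ 3.2.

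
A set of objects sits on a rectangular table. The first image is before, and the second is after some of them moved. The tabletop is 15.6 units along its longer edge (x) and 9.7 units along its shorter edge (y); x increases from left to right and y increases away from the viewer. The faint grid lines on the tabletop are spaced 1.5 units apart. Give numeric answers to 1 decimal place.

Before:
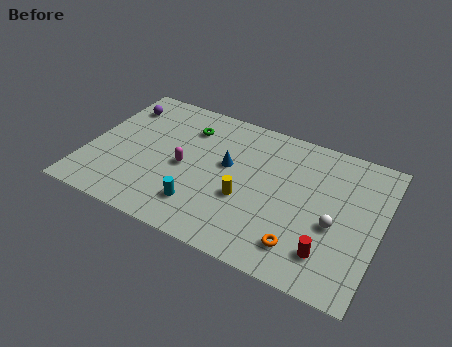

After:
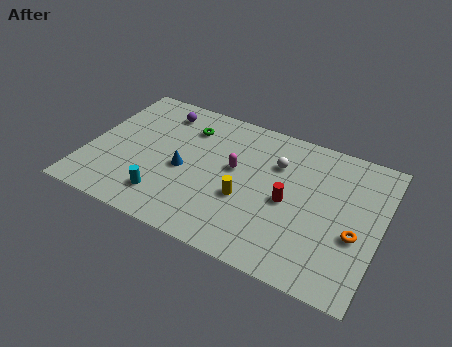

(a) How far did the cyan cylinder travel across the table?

1.9

The cyan cylinder moved from about (6.4, 2.2) to (4.5, 2.0), a distance of √(1.9² + 0.2²) ≈ 1.9.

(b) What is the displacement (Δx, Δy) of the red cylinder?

(-2.4, 2.4)

The red cylinder started near (13.2, 2.1) and ended near (10.8, 4.5).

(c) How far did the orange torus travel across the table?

3.2

The orange torus moved from about (11.8, 1.9) to (14.4, 3.8), a distance of √(2.6² + 1.9²) ≈ 3.2.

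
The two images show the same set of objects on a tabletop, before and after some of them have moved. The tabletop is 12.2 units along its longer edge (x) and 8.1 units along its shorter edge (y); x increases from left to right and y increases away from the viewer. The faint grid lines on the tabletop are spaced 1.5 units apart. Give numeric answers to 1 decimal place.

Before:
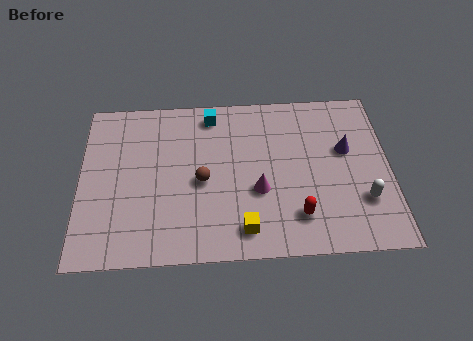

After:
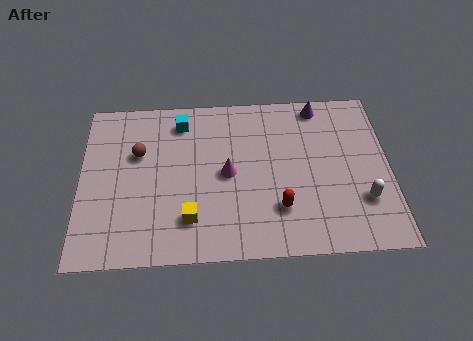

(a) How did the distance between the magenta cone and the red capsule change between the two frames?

+0.7

Before: roughly 2.0 units apart; after: 2.7. That's 0.7 units further apart.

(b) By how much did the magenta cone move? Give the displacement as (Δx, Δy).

(-1.2, 0.9)

The magenta cone started near (7.0, 3.1) and ended near (5.8, 4.0).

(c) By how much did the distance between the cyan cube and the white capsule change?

+0.8

They were about 7.5 units apart before and 8.3 after — 0.8 units further apart.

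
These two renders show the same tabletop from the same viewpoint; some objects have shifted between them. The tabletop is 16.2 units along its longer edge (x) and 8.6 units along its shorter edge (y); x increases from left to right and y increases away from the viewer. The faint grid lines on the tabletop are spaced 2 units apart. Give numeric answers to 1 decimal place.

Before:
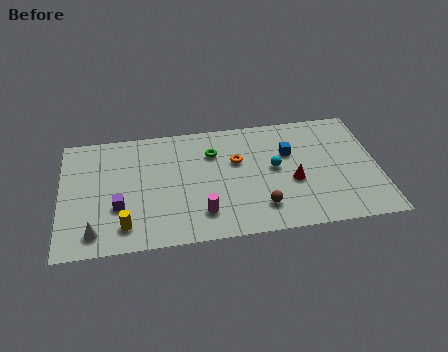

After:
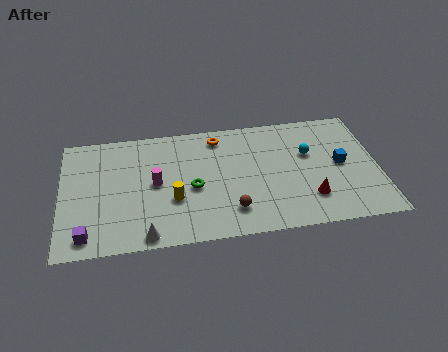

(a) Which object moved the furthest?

the magenta cylinder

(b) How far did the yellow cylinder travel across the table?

2.9

From (3.2, 1.6) to (5.7, 3.1), the yellow cylinder covered √(2.5² + 1.5²) ≈ 2.9 units.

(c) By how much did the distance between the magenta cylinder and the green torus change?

-2.4

They were about 4.4 units apart before and 2.0 after — 2.4 units closer together.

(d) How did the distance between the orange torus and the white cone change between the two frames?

-0.8

Before: roughly 8.3 units apart; after: 7.5. That's 0.8 units closer together.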